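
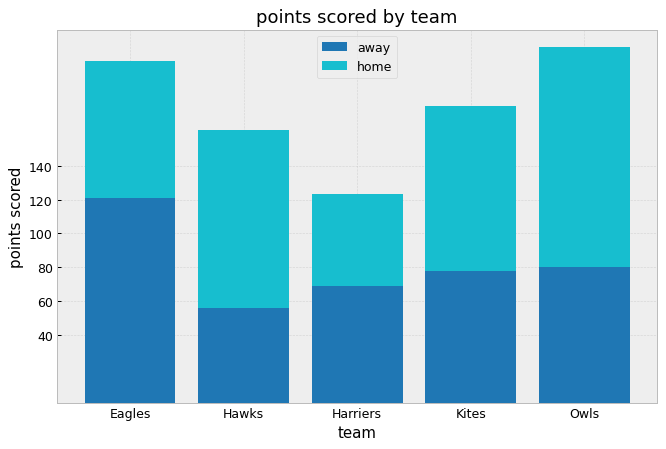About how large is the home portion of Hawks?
home top ≈ 160, bottom ≈ 60; segment ≈ 100.

≈ 100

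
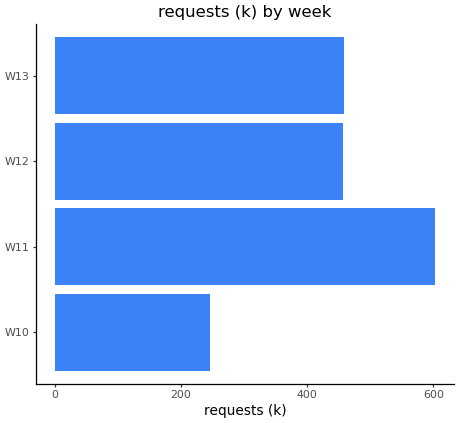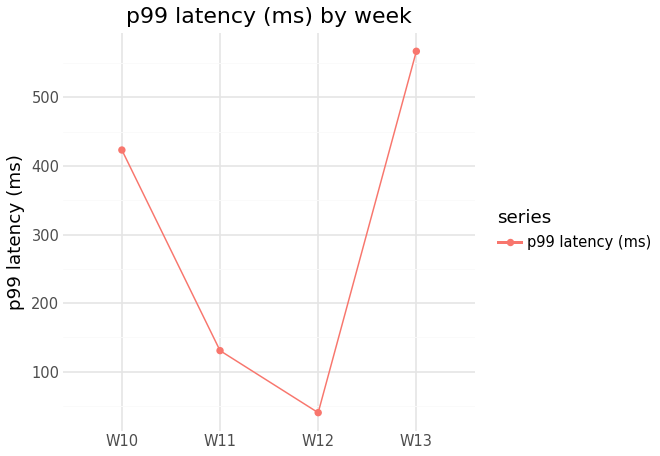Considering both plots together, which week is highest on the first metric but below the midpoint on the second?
W11

Chart 2 median p99 latency (ms) ≈ 300; below-median weeks: W11, W12. Among those, W11 has the highest requests (k) (≈ 600).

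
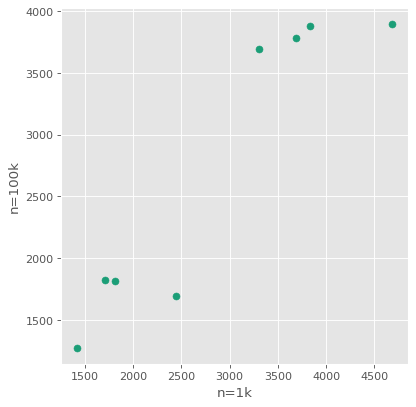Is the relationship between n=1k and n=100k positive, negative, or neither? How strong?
Points are positively correlated; strong (|r| ≈ 0.9).

positive, strong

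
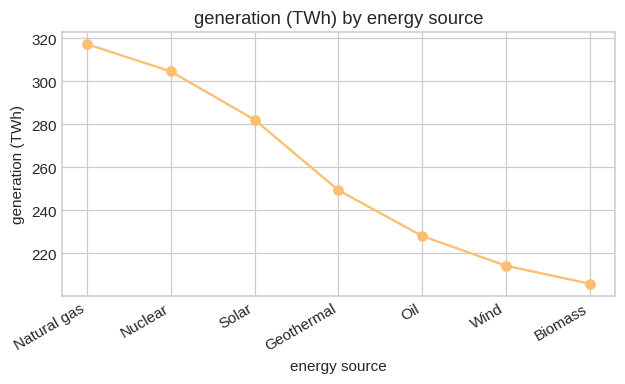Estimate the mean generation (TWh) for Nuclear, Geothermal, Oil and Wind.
(300 + 250 + 230 + 210) / 4 ≈ 248.

≈ 248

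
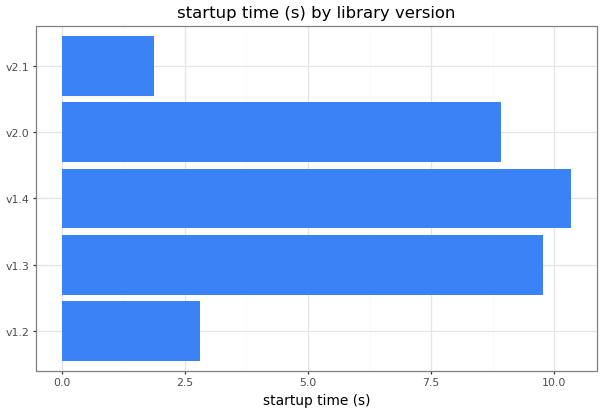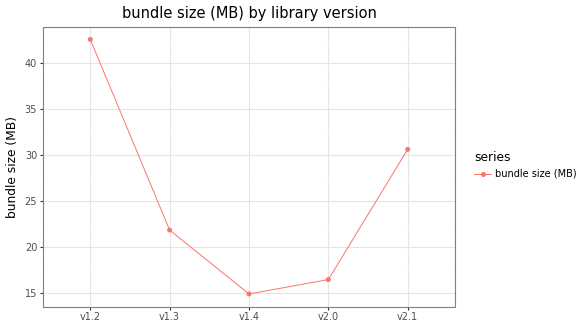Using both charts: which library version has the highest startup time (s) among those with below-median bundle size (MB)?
Chart 2 median bundle size (MB) ≈ 20; below-median library versions: v1.4, v2.0. Among those, v1.4 has the highest startup time (s) (≈ 10).

v1.4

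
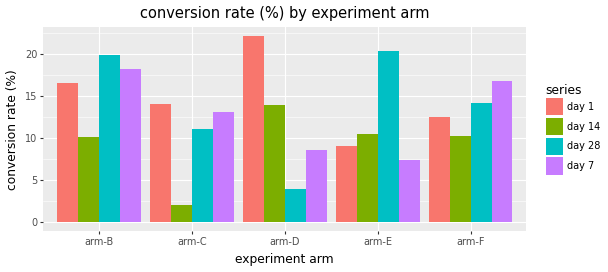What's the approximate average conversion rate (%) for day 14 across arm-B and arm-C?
≈ 6

(10 + 2) / 2 ≈ 6.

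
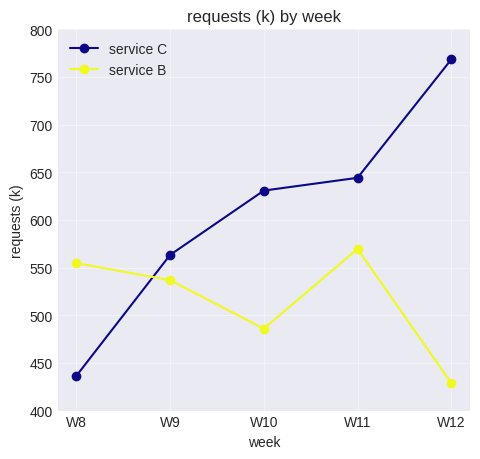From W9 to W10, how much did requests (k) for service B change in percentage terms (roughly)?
≈ -9.1%

W9 ≈ 550, W10 ≈ 500; (500 − 550) / 550 ≈ -9.1%.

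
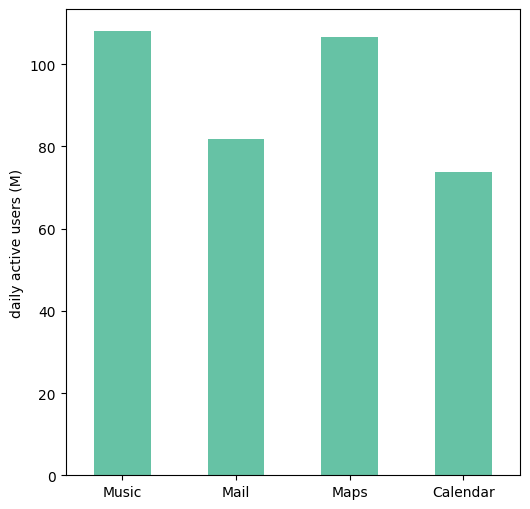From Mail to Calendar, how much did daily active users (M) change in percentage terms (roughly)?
≈ -12.5%

Mail ≈ 80, Calendar ≈ 70; (70 − 80) / 80 ≈ -12.5%.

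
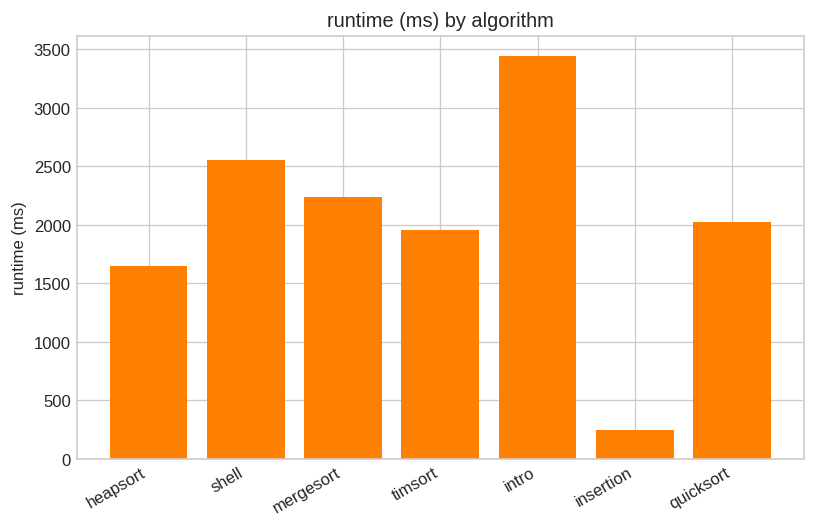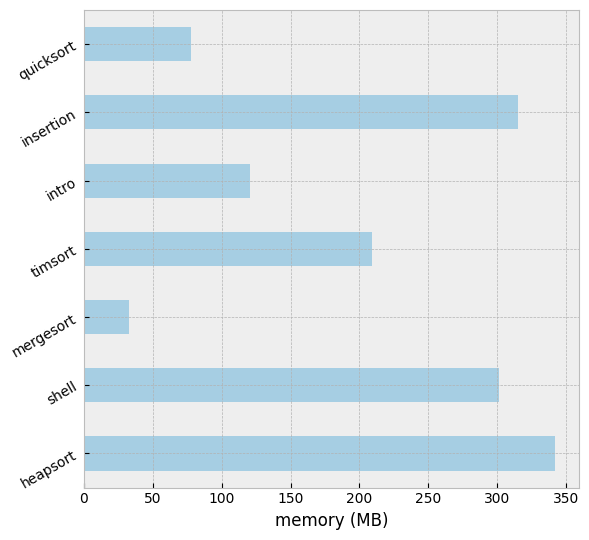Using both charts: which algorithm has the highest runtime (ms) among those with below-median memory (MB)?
intro

Chart 2 median memory (MB) ≈ 200; below-median algorithms: mergesort, intro, quicksort. Among those, intro has the highest runtime (ms) (≈ 3500).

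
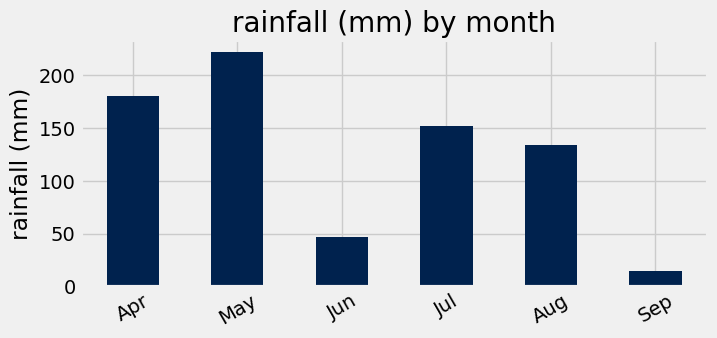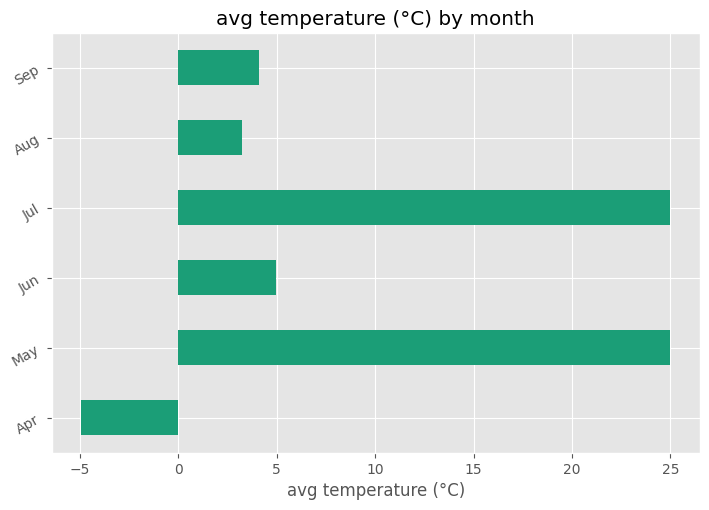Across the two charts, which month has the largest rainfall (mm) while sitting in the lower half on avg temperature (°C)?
Apr

Chart 2 median avg temperature (°C) ≈ 5; below-median months: Apr, Aug, Sep. Among those, Apr has the highest rainfall (mm) (≈ 175).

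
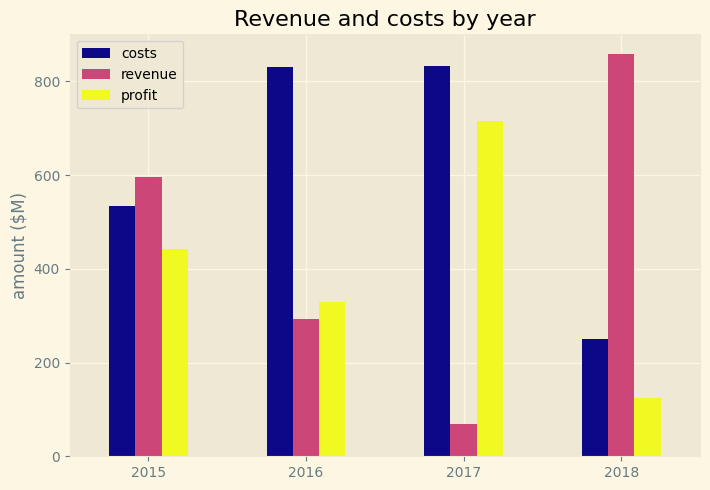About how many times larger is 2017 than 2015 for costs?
≈ 1.6×

2017 ≈ 800, 2015 ≈ 500; 800/500 ≈ 1.6.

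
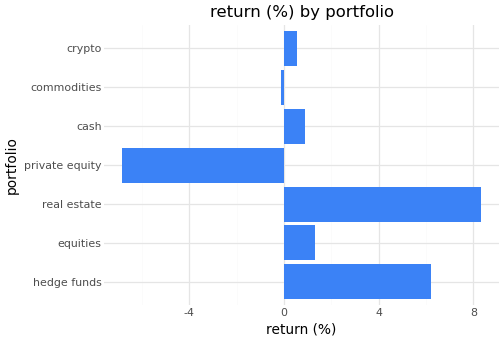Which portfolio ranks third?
equities

Top 4: real estate ≈ 8, hedge funds ≈ 6, equities ≈ 2, cash ≈ 0.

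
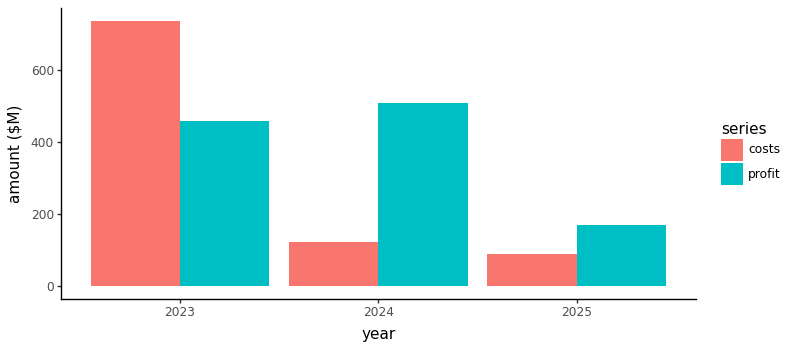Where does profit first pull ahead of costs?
2023: profit ≈ 500 vs costs ≈ 700 (not yet); 2024: profit ≈ 500 vs costs ≈ 100 (first crossover).

2024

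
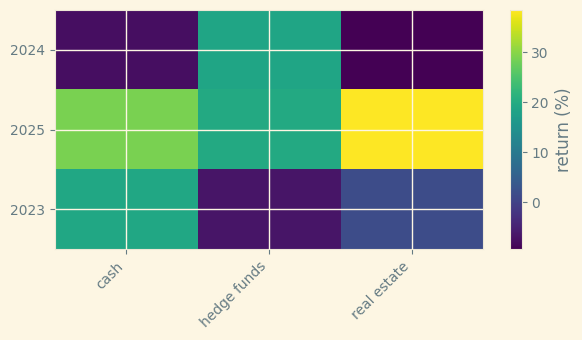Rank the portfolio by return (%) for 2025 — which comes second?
Top 3 for 2025: real estate ≈ 40, cash ≈ 30, hedge funds ≈ 20.

cash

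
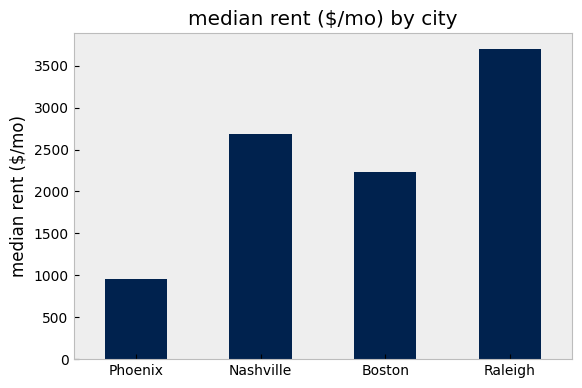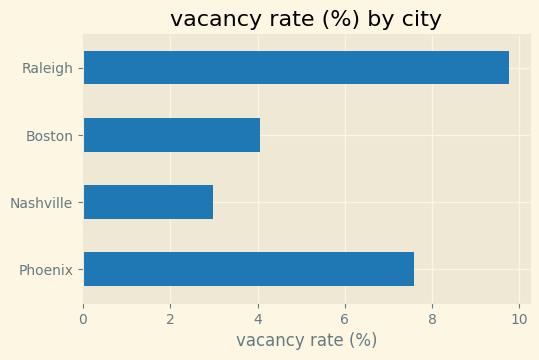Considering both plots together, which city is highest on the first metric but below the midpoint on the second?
Chart 2 median vacancy rate (%) ≈ 6; below-median cities: Nashville, Boston. Among those, Nashville has the highest median rent ($/mo) (≈ 2500).

Nashville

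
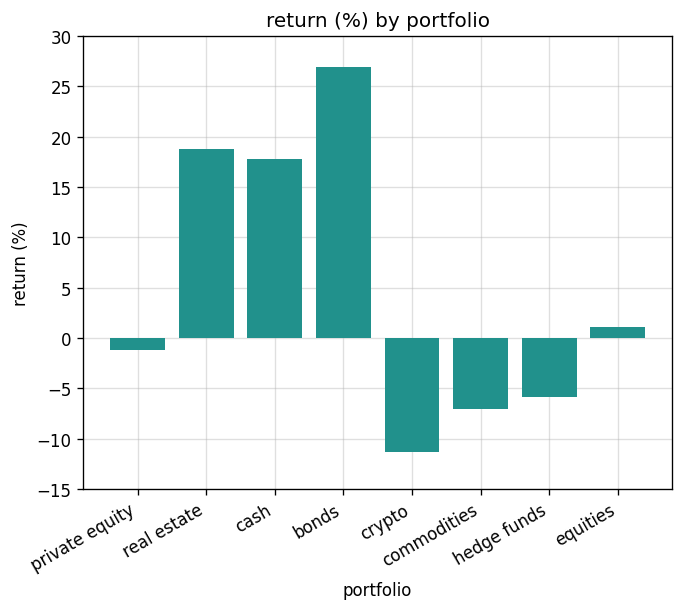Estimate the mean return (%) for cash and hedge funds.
(20 + -5) / 2 ≈ 8.

≈ 8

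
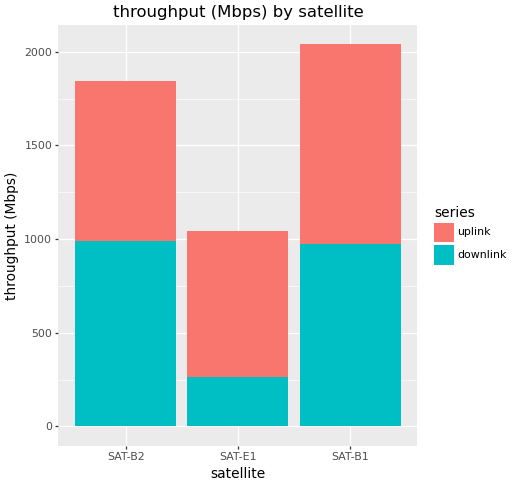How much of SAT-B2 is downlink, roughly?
downlink top ≈ 1000, bottom ≈ 0; segment ≈ 1000.

≈ 1000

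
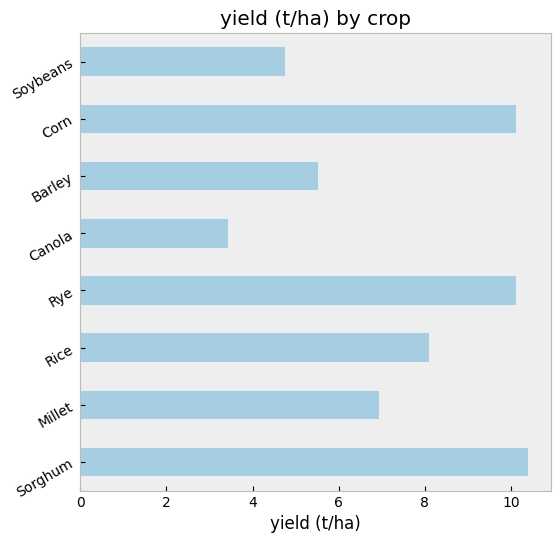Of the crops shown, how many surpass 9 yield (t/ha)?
3

Above 9: Sorghum, Rye, Corn.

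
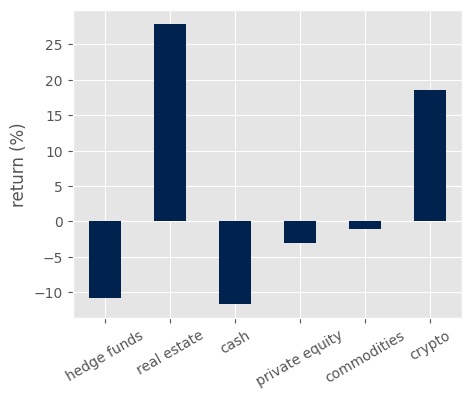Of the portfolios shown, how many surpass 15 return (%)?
Above 15: real estate, crypto.

2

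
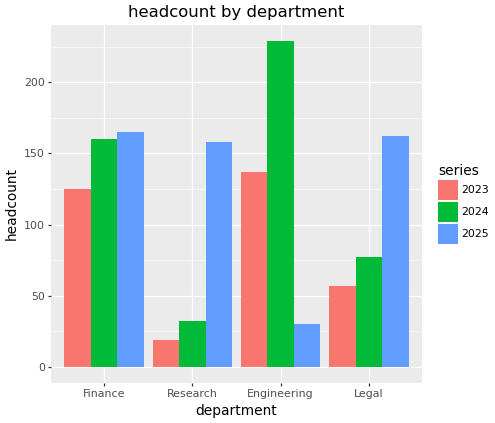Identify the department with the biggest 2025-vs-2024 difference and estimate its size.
Engineering, ≈ 180

Engineering: 2025 ≈ 40, 2024 ≈ 220 → gap ≈ 180. Next-largest (Research) is only ≈ 120.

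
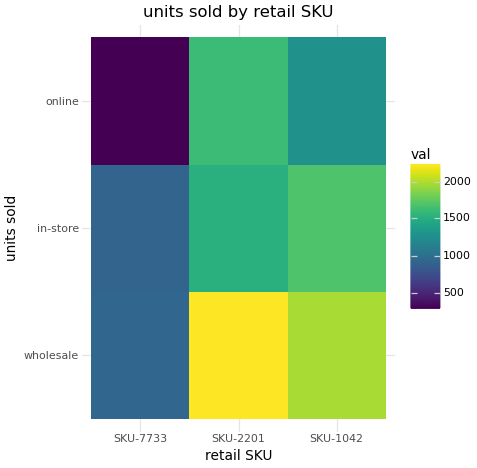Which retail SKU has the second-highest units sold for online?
Top 3 for online: SKU-2201 ≈ 1600, SKU-1042 ≈ 1200, SKU-7733 ≈ 200.

SKU-1042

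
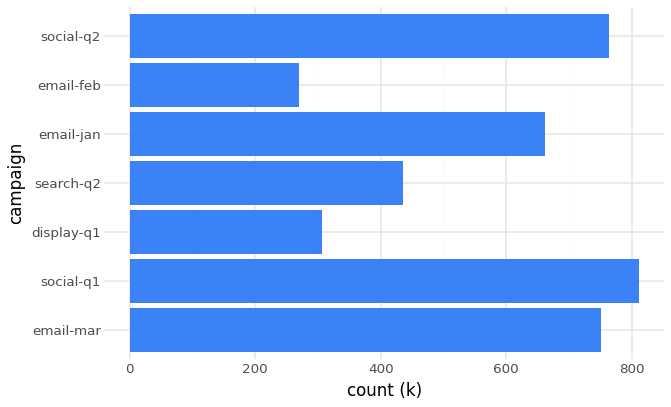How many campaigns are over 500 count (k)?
4

Above 500: email-mar, social-q1, email-jan, social-q2.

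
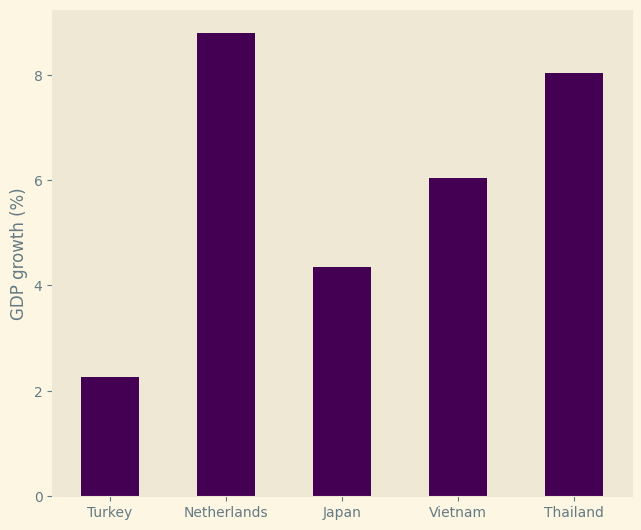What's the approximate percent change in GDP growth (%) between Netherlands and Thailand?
≈ -11.1%

Netherlands ≈ 9, Thailand ≈ 8; (8 − 9) / 9 ≈ -11.1%.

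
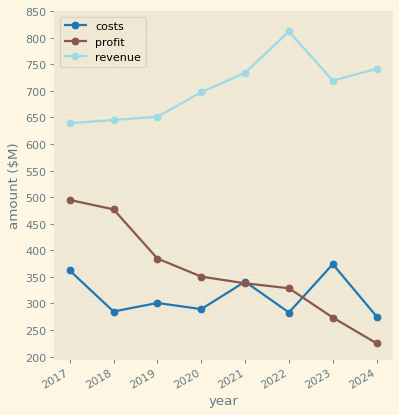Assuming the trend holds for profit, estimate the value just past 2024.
≈ 125

Last three: 350, 250, 200 → slope ≈ -75/step → next ≈ 125.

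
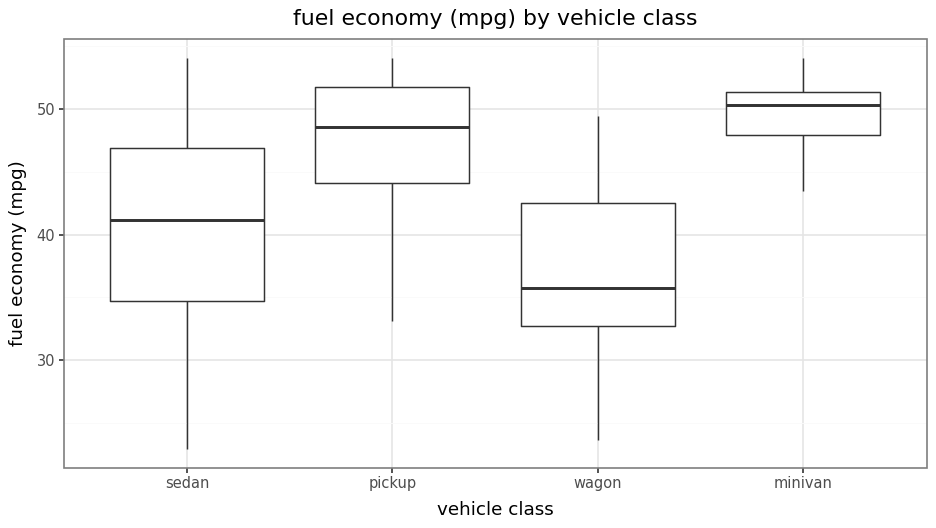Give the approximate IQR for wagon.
≈ 10

Q3 ≈ 43, Q1 ≈ 33; IQR ≈ 10.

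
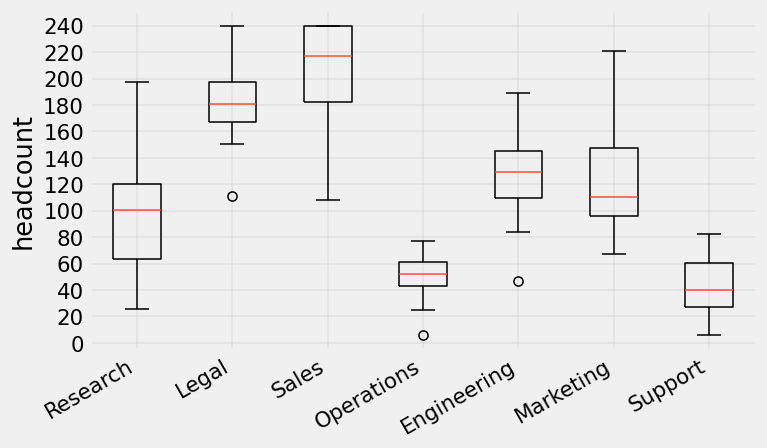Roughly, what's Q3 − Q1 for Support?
Q3 ≈ 60, Q1 ≈ 20; IQR ≈ 40.

≈ 40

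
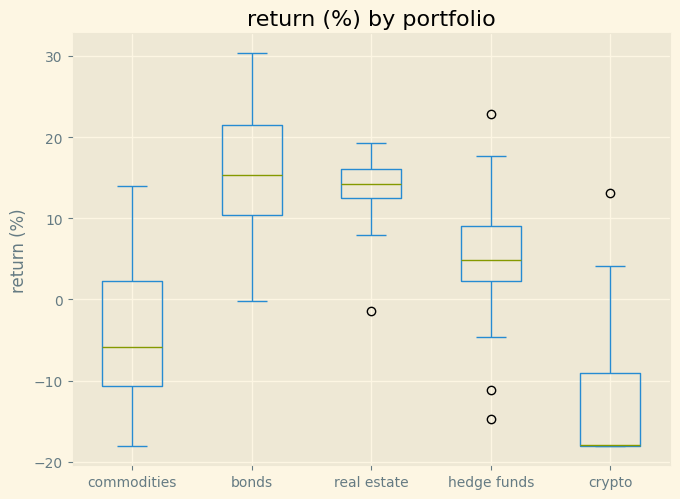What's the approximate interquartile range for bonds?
Q3 ≈ 20, Q1 ≈ 10; IQR ≈ 10.

≈ 10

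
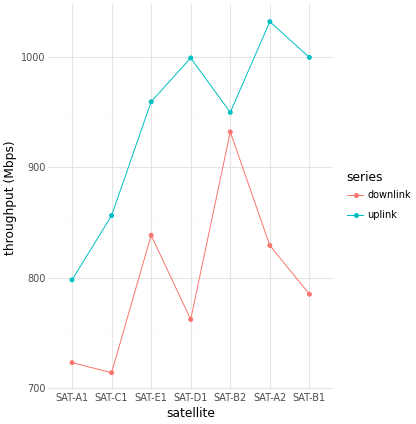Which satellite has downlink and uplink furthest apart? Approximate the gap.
SAT-D1, ≈ 250 Mbps

SAT-D1: downlink ≈ 750, uplink ≈ 1000 → gap ≈ 250. Next-largest (SAT-B1) is only ≈ 200.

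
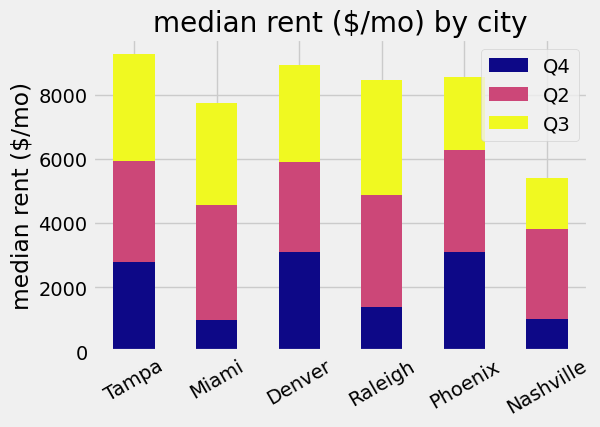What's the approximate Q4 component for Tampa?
≈ 3000

Q4 top ≈ 3000, bottom ≈ 0; segment ≈ 3000.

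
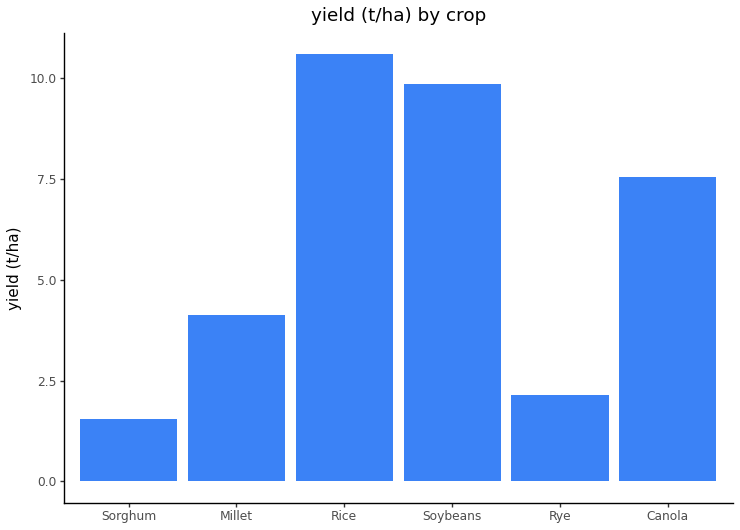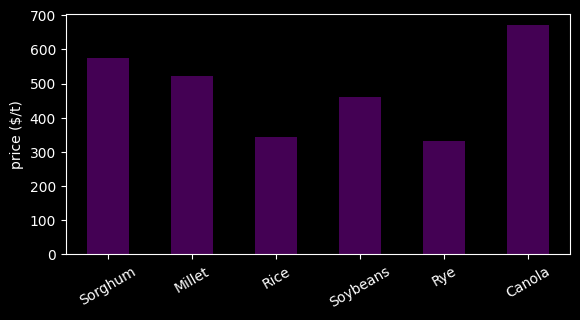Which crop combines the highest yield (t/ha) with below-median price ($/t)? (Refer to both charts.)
Chart 2 median price ($/t) ≈ 500; below-median crops: Rice, Soybeans, Rye. Among those, Rice has the highest yield (t/ha) (≈ 11).

Rice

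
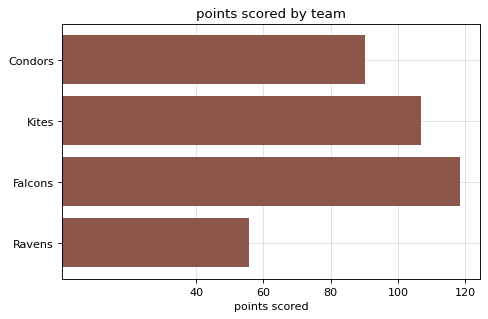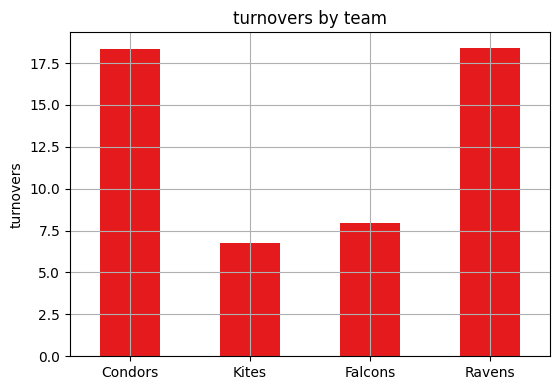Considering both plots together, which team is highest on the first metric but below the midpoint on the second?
Chart 2 median turnovers ≈ 14; below-median teams: Kites, Falcons. Among those, Falcons has the highest points scored (≈ 120).

Falcons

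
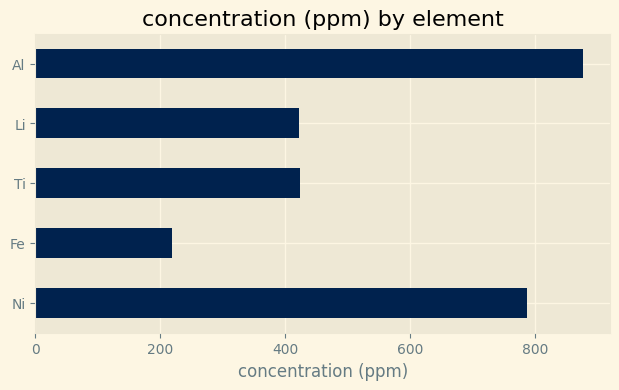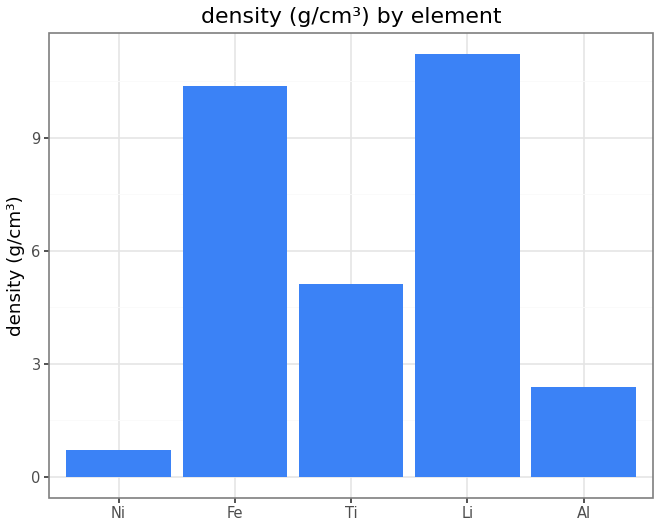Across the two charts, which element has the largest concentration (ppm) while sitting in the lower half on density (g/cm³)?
Al

Chart 2 median density (g/cm³) ≈ 6; below-median elements: Ni, Al. Among those, Al has the highest concentration (ppm) (≈ 900).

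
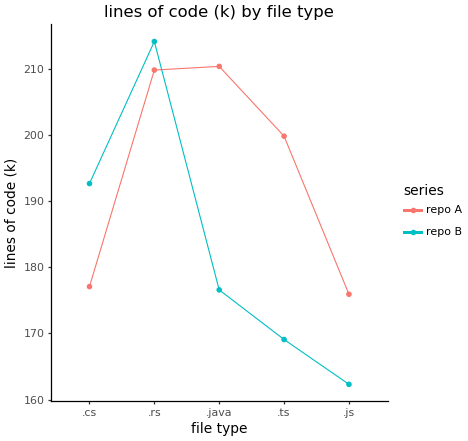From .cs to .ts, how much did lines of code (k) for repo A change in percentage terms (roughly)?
.cs ≈ 175, .ts ≈ 200; (200 − 175) / 175 ≈ +14.3%.

≈ +14.3%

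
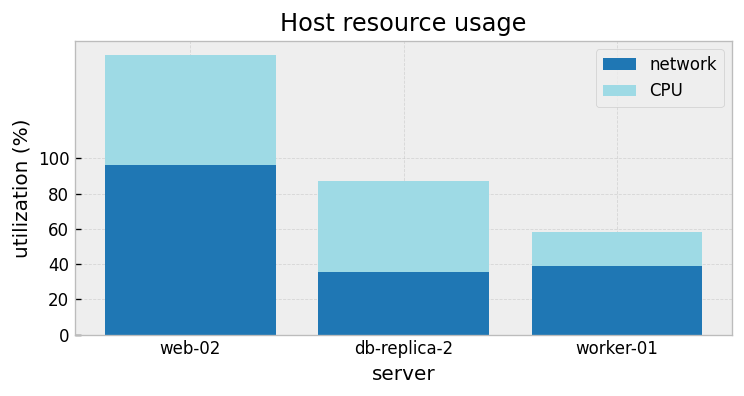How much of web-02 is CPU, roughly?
≈ 60

CPU top ≈ 160, bottom ≈ 100; segment ≈ 60.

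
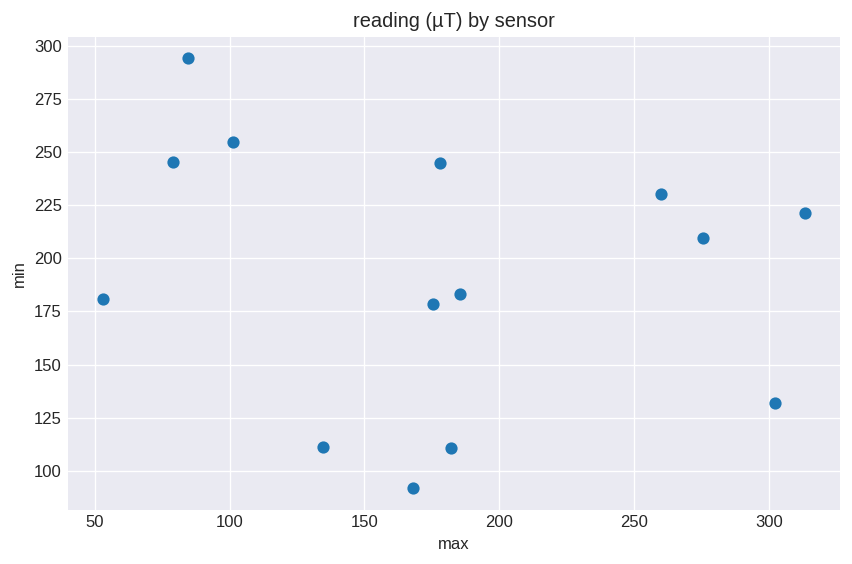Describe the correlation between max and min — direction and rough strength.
Points are roughly uncorrelated; weak (|r| ≈ 0.2).

no clear correlation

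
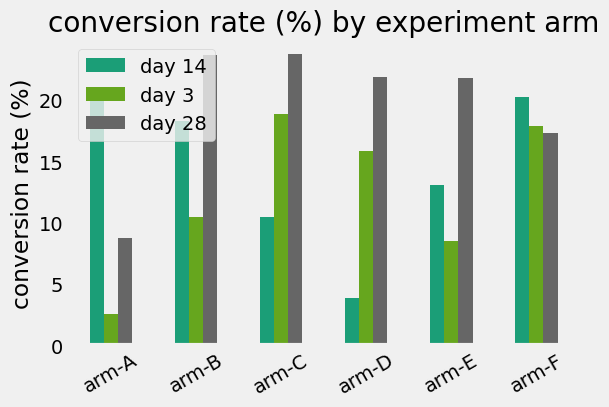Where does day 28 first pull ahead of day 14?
arm-B

arm-A: day 28 ≈ 8 vs day 14 ≈ 20 (not yet); arm-B: day 28 ≈ 24 vs day 14 ≈ 18 (first crossover).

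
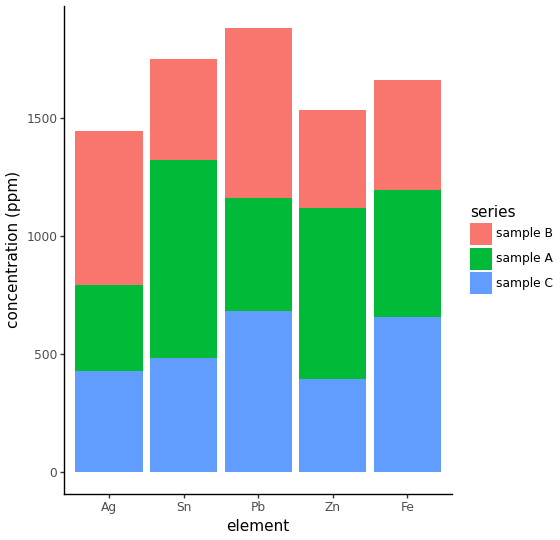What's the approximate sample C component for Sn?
sample C top ≈ 400, bottom ≈ 0; segment ≈ 400.

≈ 400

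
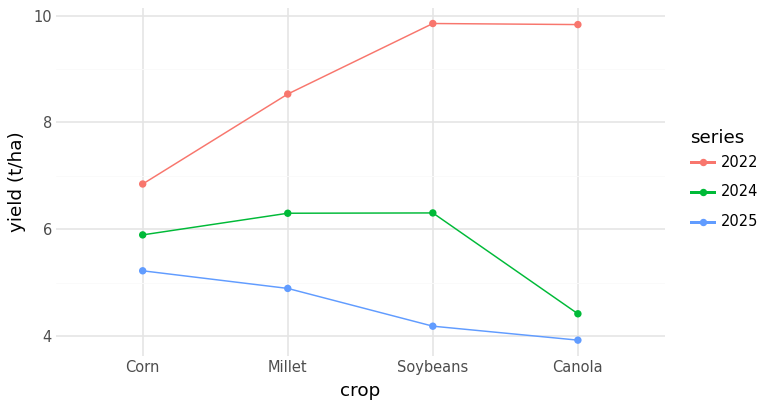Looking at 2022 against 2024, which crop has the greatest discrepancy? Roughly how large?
Canola, ≈ 5.5 t/ha

Canola: 2022 ≈ 10.0, 2024 ≈ 4.5 → gap ≈ 5.5. Next-largest (Soybeans) is only ≈ 3.5.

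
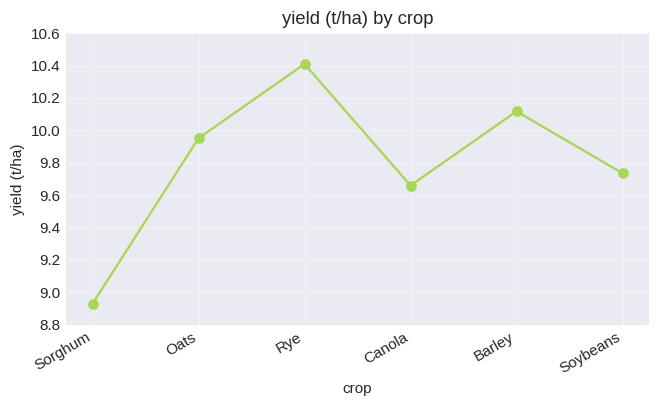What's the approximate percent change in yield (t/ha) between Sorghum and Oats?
≈ +11.1%

Sorghum ≈ 9.0, Oats ≈ 10.0; (10.0 − 9.0) / 9.0 ≈ +11.1%.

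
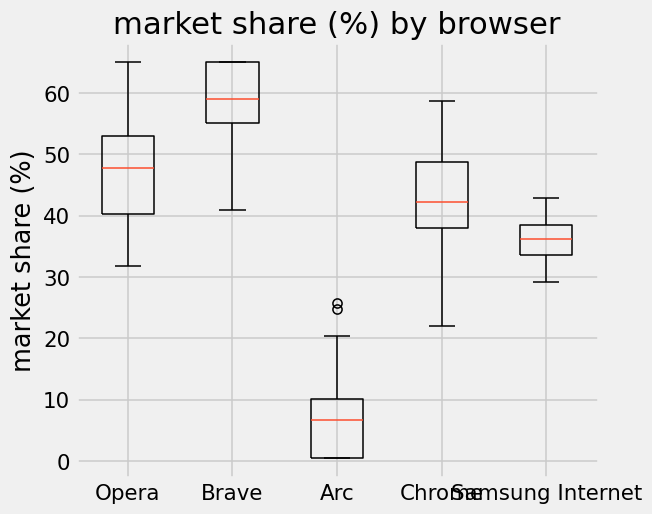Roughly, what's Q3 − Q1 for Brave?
≈ 10

Q3 ≈ 65, Q1 ≈ 55; IQR ≈ 10.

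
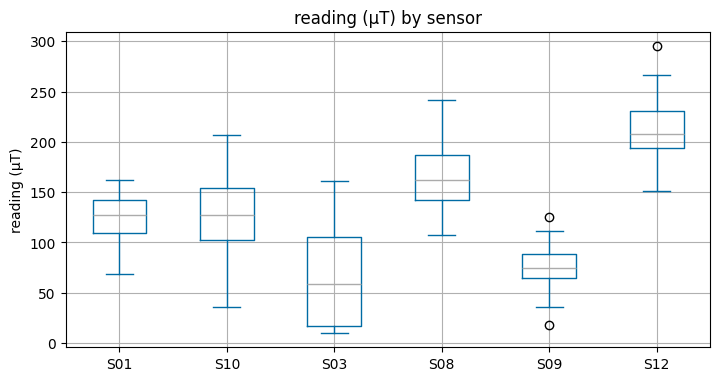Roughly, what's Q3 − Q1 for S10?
≈ 60

Q3 ≈ 160, Q1 ≈ 100; IQR ≈ 60.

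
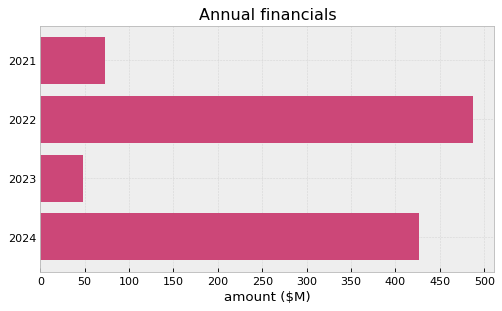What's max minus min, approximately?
Max 2022 ≈ 500, min 2023 ≈ 50; range ≈ 450.

≈ 450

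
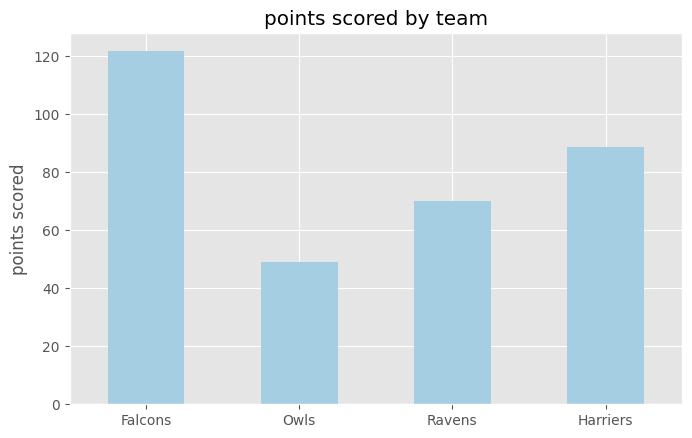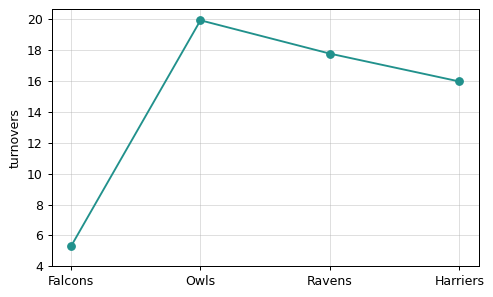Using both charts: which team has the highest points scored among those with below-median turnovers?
Falcons

Chart 2 median turnovers ≈ 16; below-median teams: Falcons, Harriers. Among those, Falcons has the highest points scored (≈ 120).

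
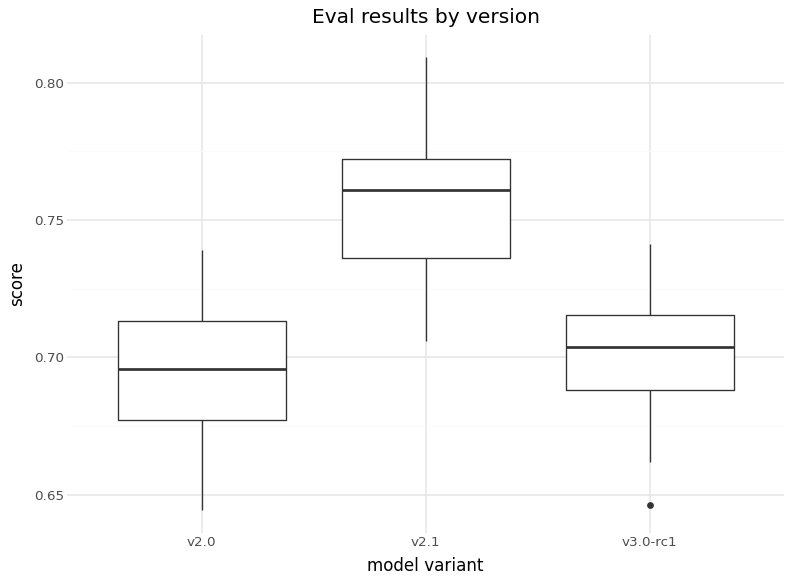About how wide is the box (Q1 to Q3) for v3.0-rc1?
Q3 ≈ 0.72, Q1 ≈ 0.69; IQR ≈ 0.03.

≈ 0.03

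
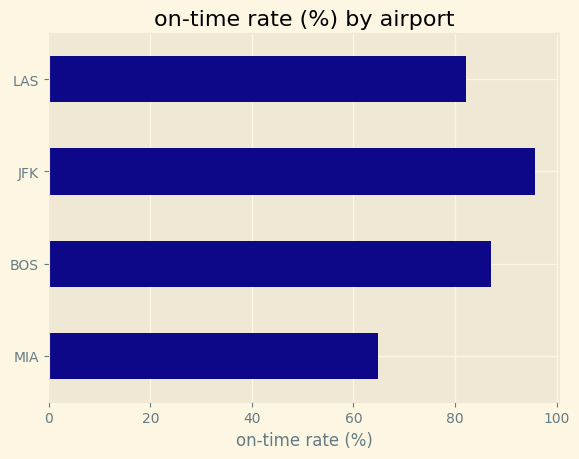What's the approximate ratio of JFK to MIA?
≈ 1.67×

JFK ≈ 100, MIA ≈ 60; 100/60 ≈ 1.67.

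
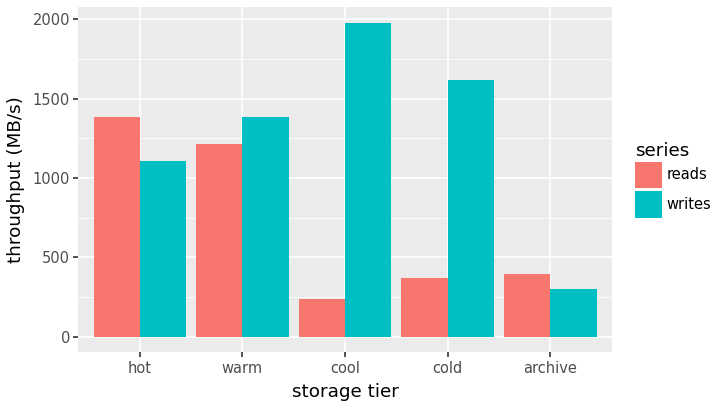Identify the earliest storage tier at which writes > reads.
warm

hot: writes ≈ 1200 vs reads ≈ 1400 (not yet); warm: writes ≈ 1400 vs reads ≈ 1200 (first crossover).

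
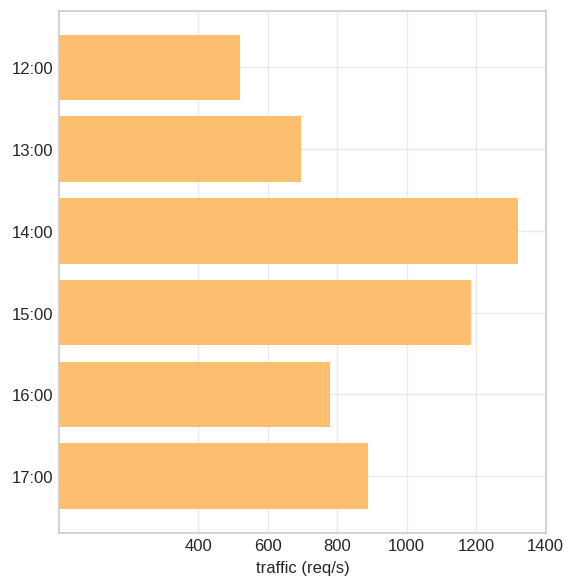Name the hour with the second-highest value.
15:00

Top 3: 14:00 ≈ 1400, 15:00 ≈ 1200, 17:00 ≈ 800.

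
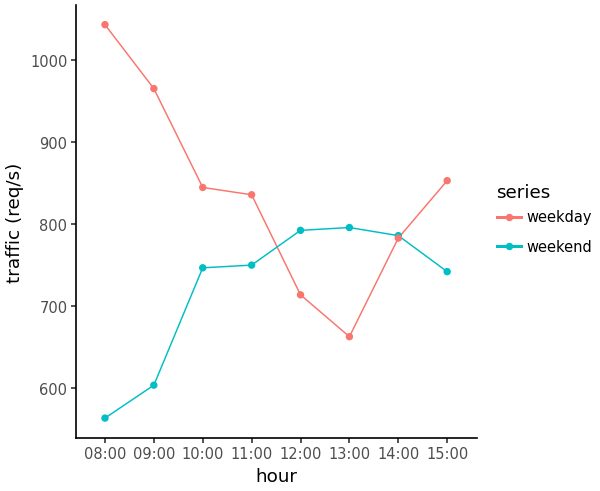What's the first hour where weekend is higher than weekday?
12:00

11:00: weekend ≈ 750 vs weekday ≈ 850 (not yet); 12:00: weekend ≈ 800 vs weekday ≈ 700 (first crossover).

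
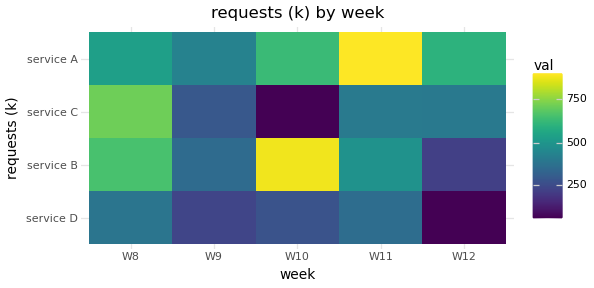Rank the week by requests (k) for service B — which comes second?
Top 3 for service B: W10 ≈ 900, W8 ≈ 700, W11 ≈ 500.

W8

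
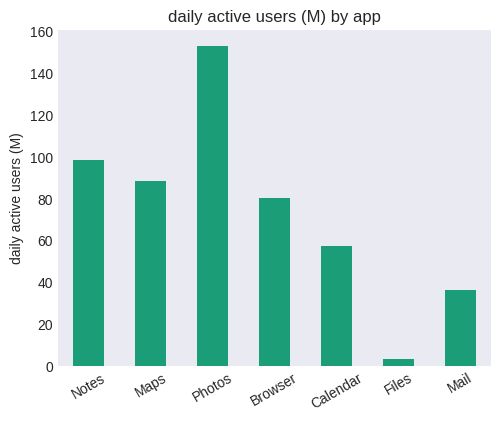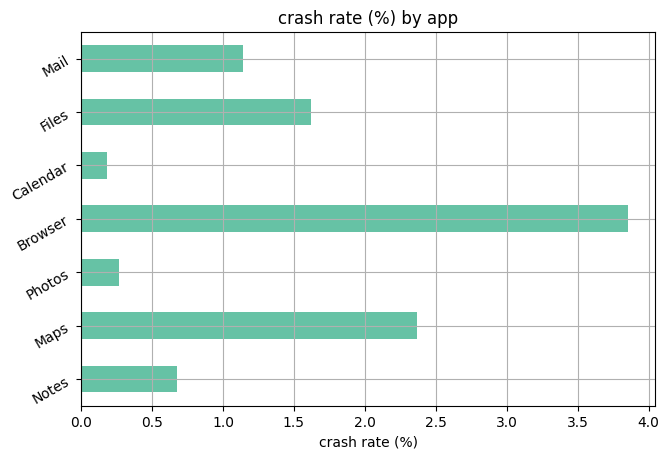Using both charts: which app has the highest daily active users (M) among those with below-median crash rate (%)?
Photos

Chart 2 median crash rate (%) ≈ 1; below-median apps: Notes, Photos, Calendar. Among those, Photos has the highest daily active users (M) (≈ 160).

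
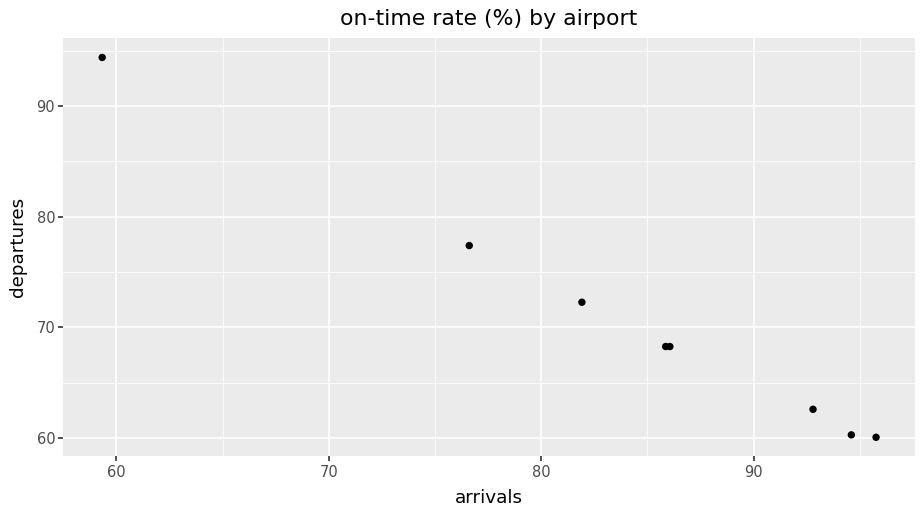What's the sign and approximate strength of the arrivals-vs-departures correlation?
negative, strong

Points are negatively correlated; strong (|r| ≈ 1.0).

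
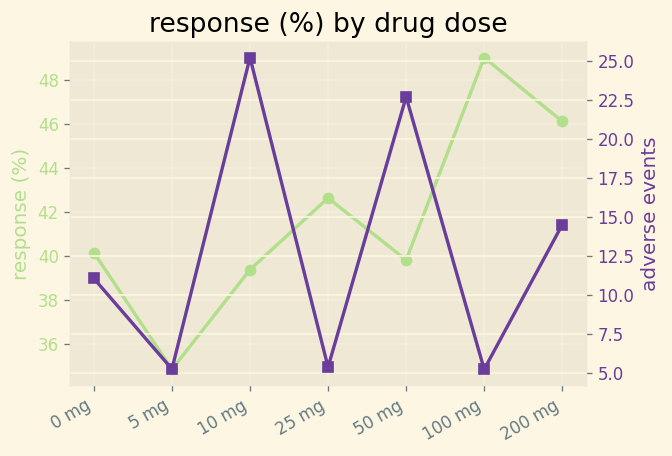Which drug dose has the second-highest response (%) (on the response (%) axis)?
Top 3 (on the response (%) axis): 100 mg ≈ 48, 200 mg ≈ 46, 25 mg ≈ 42.

200 mg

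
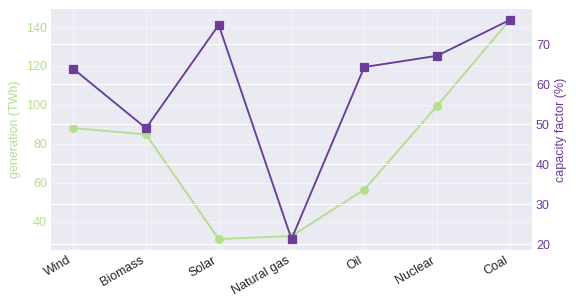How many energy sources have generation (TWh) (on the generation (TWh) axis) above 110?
Above 110: Coal.

1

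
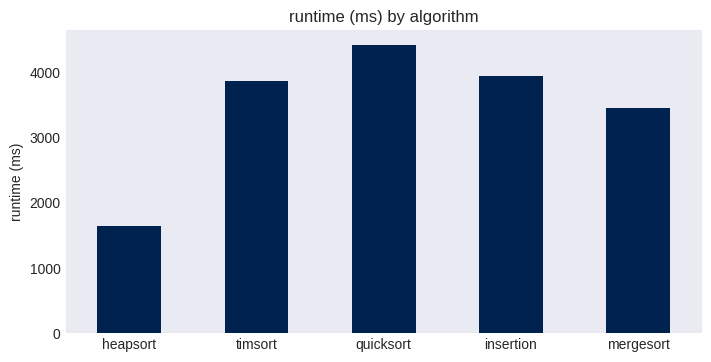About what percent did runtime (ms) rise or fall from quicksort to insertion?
quicksort ≈ 4500, insertion ≈ 4000; (4000 − 4500) / 4500 ≈ -11.1%.

≈ -11.1%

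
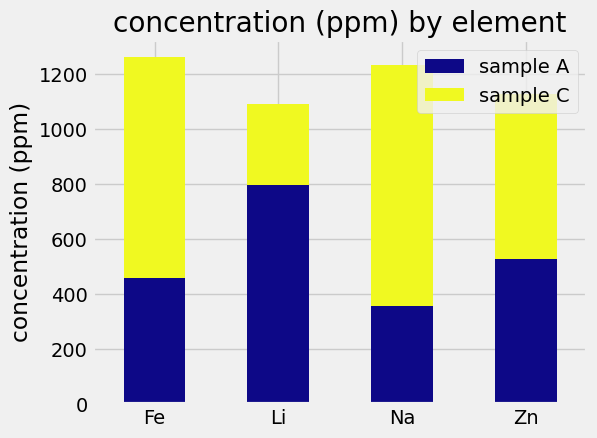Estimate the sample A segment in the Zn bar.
≈ 600

sample A top ≈ 600, bottom ≈ 0; segment ≈ 600.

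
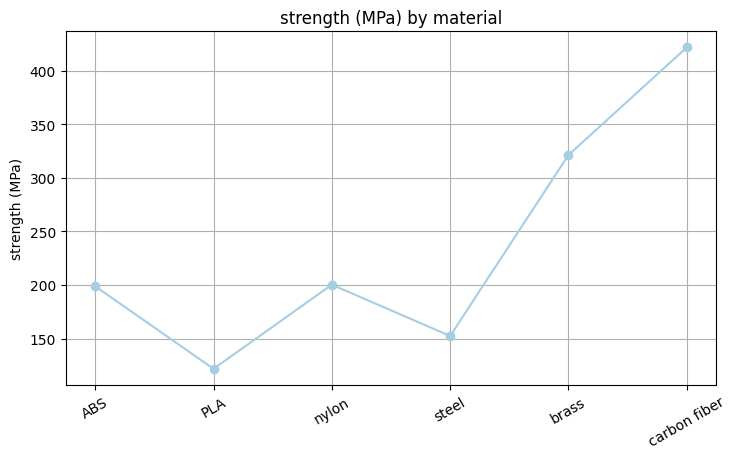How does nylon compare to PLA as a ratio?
≈ 1.6×

nylon ≈ 200, PLA ≈ 125; 200/125 ≈ 1.6.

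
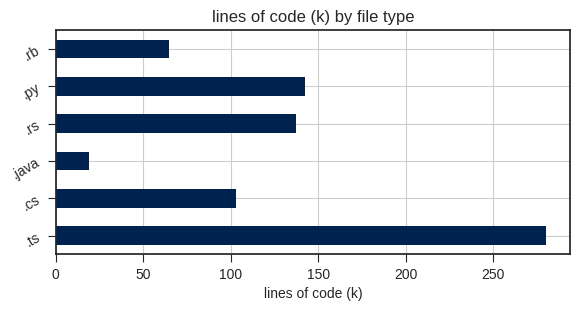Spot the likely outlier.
.ts ≈ 275; the rest sit between ≈ 25 and ≈ 150.

.ts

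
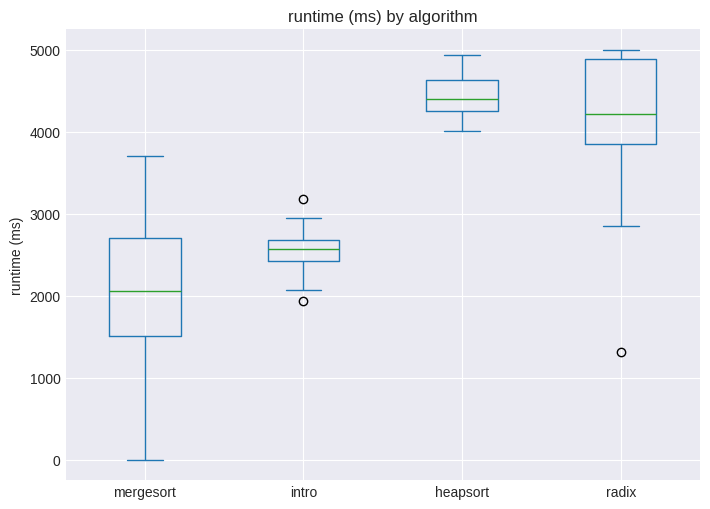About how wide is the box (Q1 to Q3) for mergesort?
≈ 1200

Q3 ≈ 2800, Q1 ≈ 1600; IQR ≈ 1200.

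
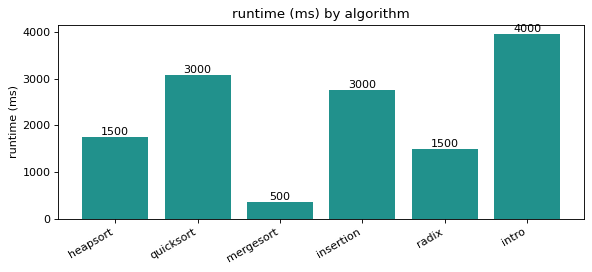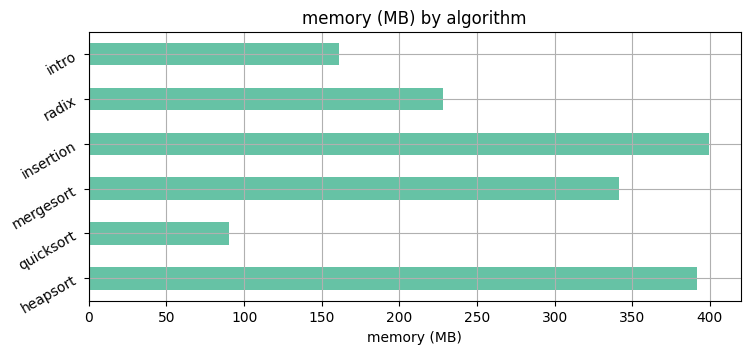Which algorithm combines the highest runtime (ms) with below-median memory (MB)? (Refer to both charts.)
intro

Chart 2 median memory (MB) ≈ 300; below-median algorithms: quicksort, radix, intro. Among those, intro has the highest runtime (ms) (≈ 4000).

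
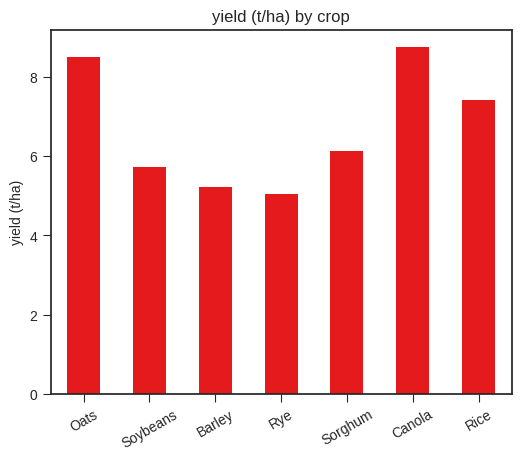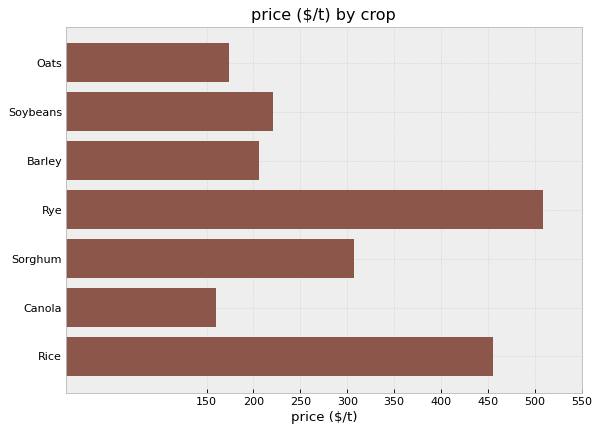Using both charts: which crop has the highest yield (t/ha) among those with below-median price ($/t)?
Canola

Chart 2 median price ($/t) ≈ 200; below-median crops: Oats, Barley, Canola. Among those, Canola has the highest yield (t/ha) (≈ 9).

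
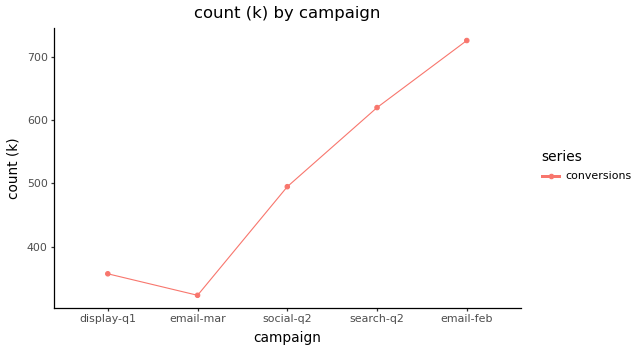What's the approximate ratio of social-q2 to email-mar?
≈ 1.67×

social-q2 ≈ 500, email-mar ≈ 300; 500/300 ≈ 1.67.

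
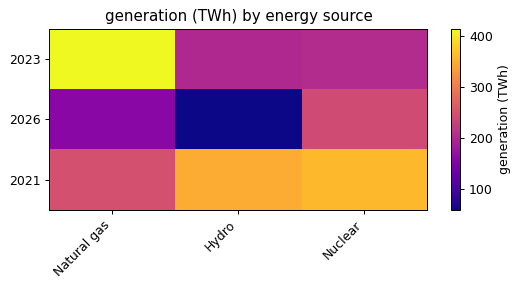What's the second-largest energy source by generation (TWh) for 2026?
Top 3 for 2026: Nuclear ≈ 250, Natural gas ≈ 150, Hydro ≈ 50.

Natural gas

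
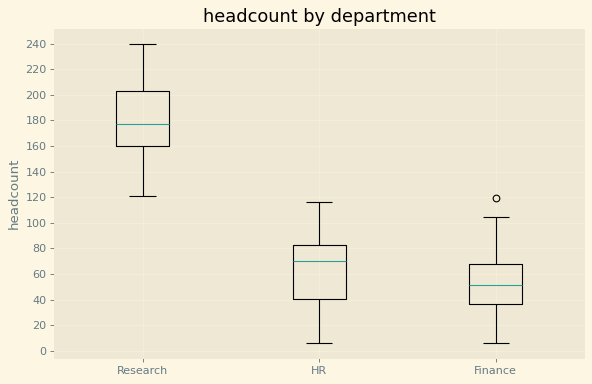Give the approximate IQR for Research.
Q3 ≈ 200, Q1 ≈ 160; IQR ≈ 40.

≈ 40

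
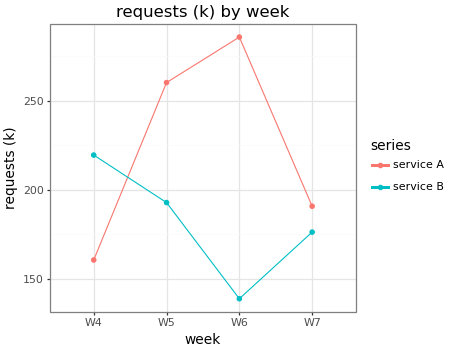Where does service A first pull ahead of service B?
W5

W4: service A ≈ 160 vs service B ≈ 220 (not yet); W5: service A ≈ 260 vs service B ≈ 200 (first crossover).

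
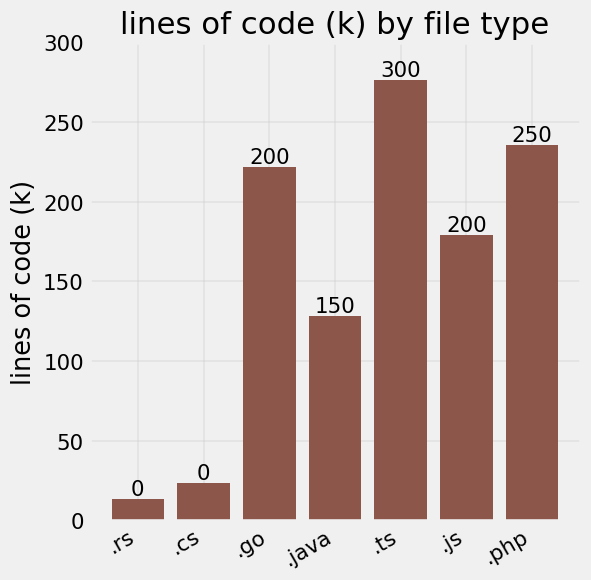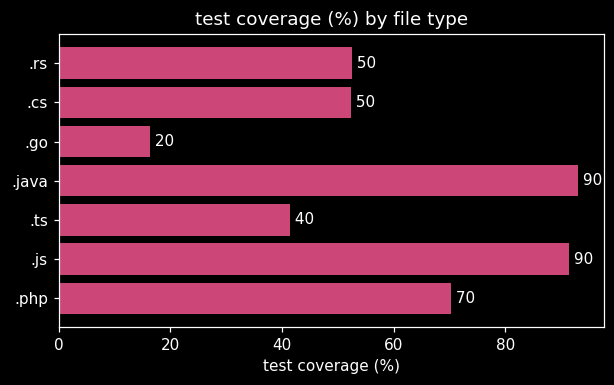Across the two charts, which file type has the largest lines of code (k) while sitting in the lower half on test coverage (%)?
Chart 2 median test coverage (%) ≈ 50; below-median file types: .cs, .go, .ts. Among those, .ts has the highest lines of code (k) (≈ 300).

.ts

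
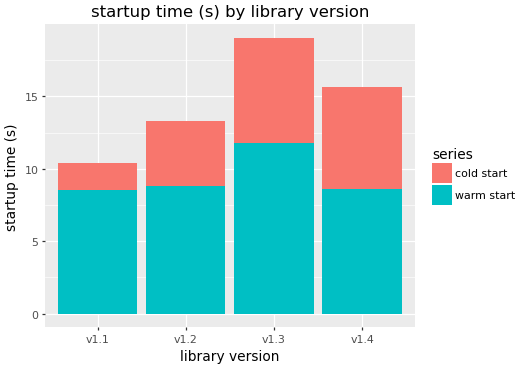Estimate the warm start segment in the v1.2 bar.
≈ 8

warm start top ≈ 8, bottom ≈ 0; segment ≈ 8.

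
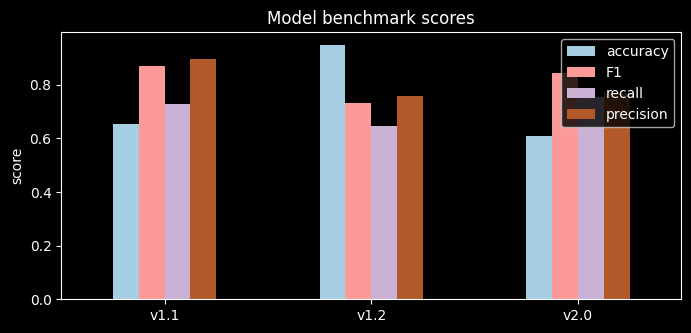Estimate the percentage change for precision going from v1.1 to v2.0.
≈ -11.1%

v1.1 ≈ 0.9, v2.0 ≈ 0.8; (0.8 − 0.9) / 0.9 ≈ -11.1%.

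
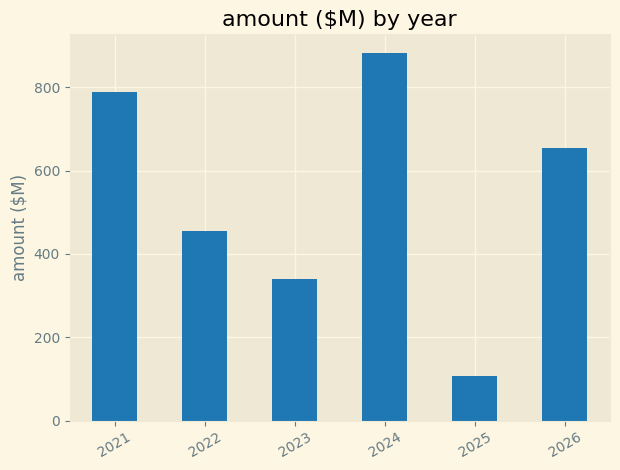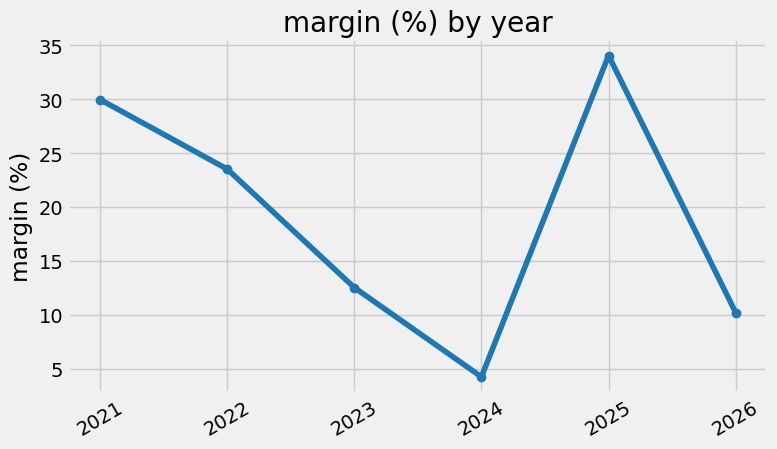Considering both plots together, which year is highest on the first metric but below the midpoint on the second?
Chart 2 median margin (%) ≈ 20; below-median years: 2023, 2024, 2026. Among those, 2024 has the highest amount ($M) (≈ 900).

2024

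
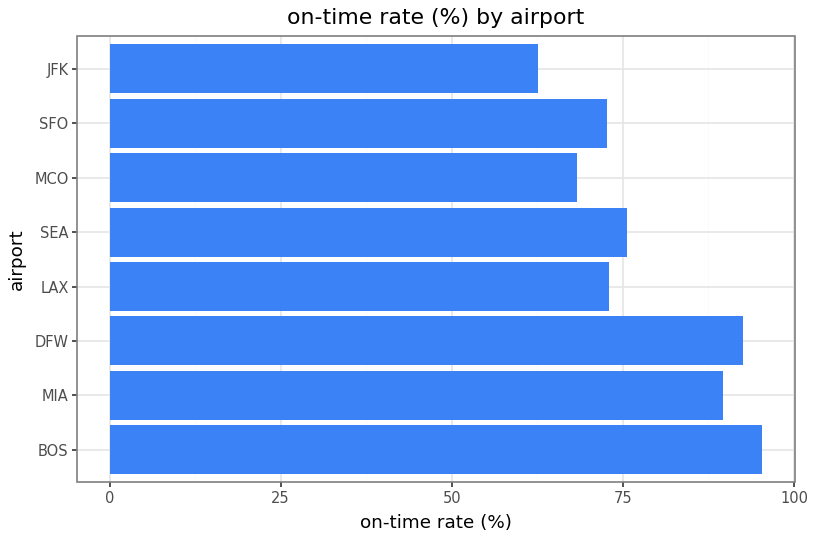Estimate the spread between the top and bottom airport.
≈ 40

Max BOS ≈ 100, min JFK ≈ 60; range ≈ 40.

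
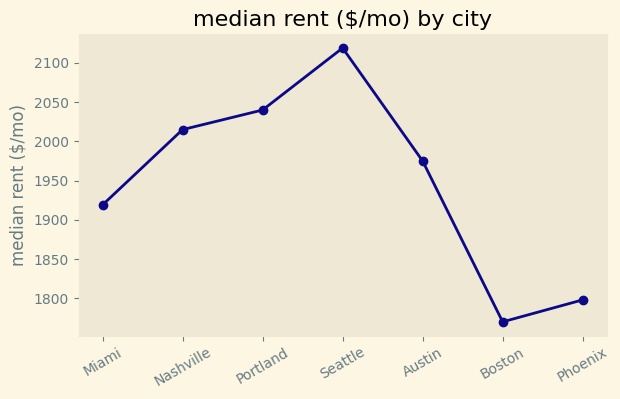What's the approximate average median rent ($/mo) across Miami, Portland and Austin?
(1900 + 2050 + 2000) / 3 ≈ 1983.

≈ 1983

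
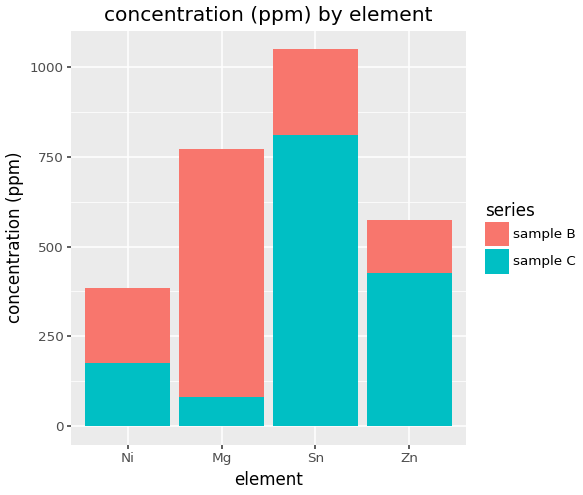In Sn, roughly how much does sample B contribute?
≈ 200

sample B top ≈ 1000, bottom ≈ 800; segment ≈ 200.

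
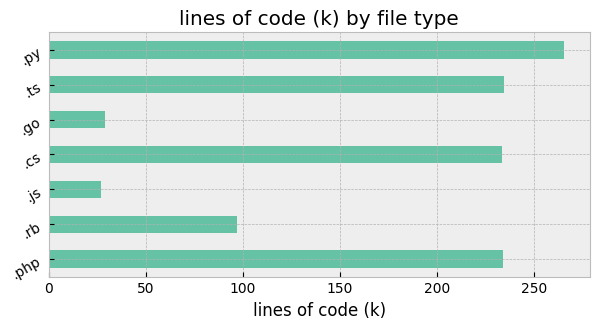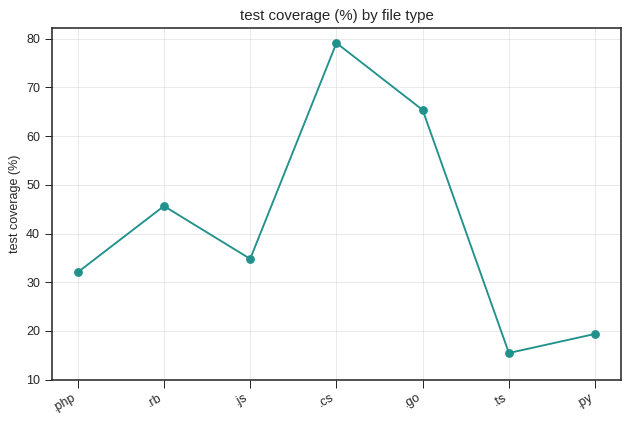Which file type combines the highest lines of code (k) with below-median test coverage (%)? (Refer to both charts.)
.py

Chart 2 median test coverage (%) ≈ 30; below-median file types: .php, .ts, .py. Among those, .py has the highest lines of code (k) (≈ 275).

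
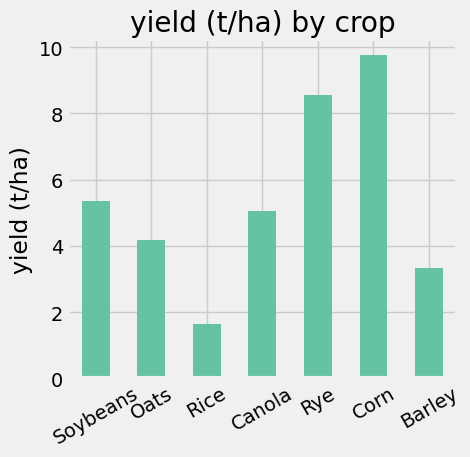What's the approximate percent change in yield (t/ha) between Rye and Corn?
Rye ≈ 9, Corn ≈ 10; (10 − 9) / 9 ≈ +11.1%.

≈ +11.1%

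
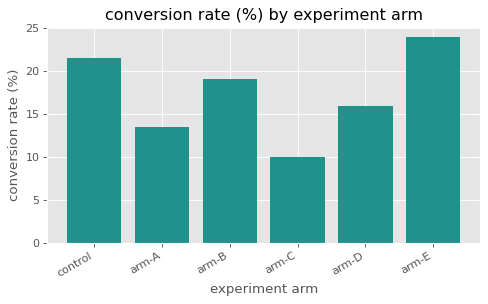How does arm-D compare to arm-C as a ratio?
≈ 1.6×

arm-D ≈ 16, arm-C ≈ 10; 16/10 ≈ 1.6.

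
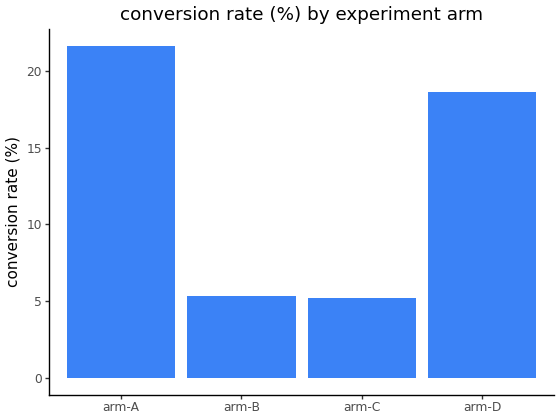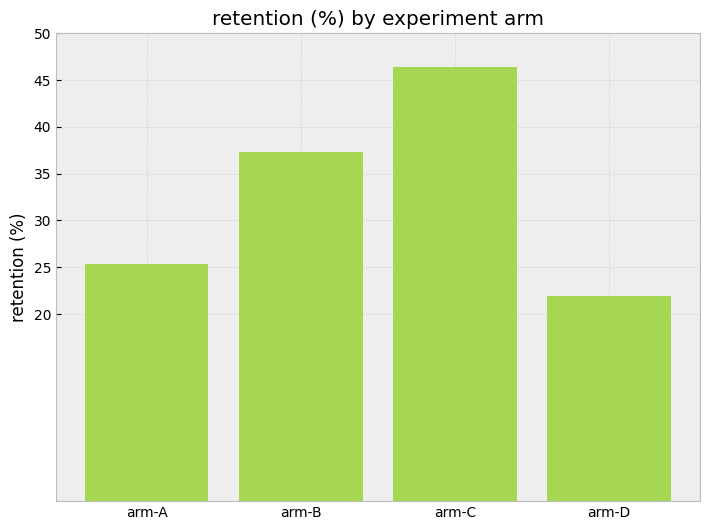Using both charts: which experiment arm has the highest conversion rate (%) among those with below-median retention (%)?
Chart 2 median retention (%) ≈ 30; below-median experiment arms: arm-A, arm-D. Among those, arm-A has the highest conversion rate (%) (≈ 22).

arm-A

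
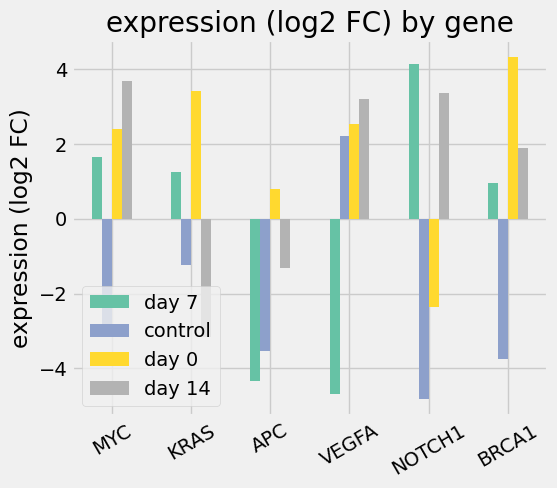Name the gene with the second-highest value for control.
KRAS

Top 3 for control: VEGFA ≈ 2, KRAS ≈ -1, MYC ≈ -3.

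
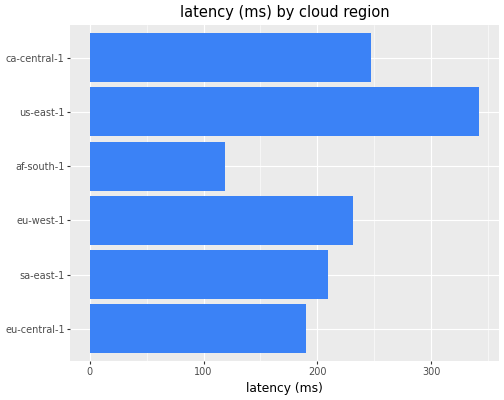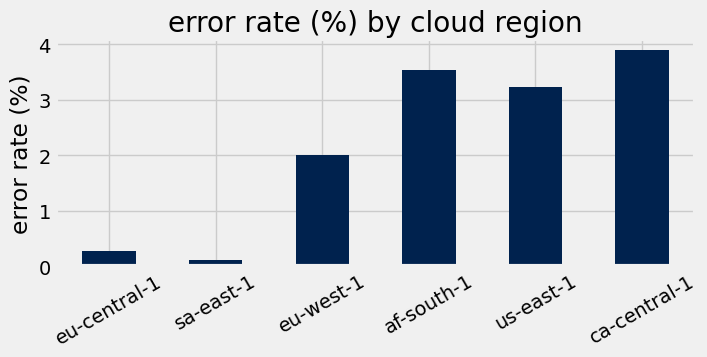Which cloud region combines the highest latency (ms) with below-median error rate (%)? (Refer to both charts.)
eu-west-1

Chart 2 median error rate (%) ≈ 2.5; below-median cloud regions: eu-central-1, sa-east-1, eu-west-1. Among those, eu-west-1 has the highest latency (ms) (≈ 250).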